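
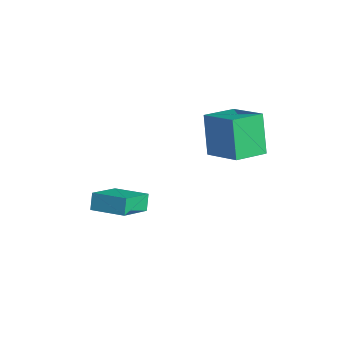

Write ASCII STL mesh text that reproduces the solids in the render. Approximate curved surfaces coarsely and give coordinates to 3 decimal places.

solid 
facet normal -0.415 0.408 0.813
outer loop
vertex 0.141 -1.612 -0.995
vertex 1.602 -0.873 -0.621
vertex -0.359 -0.117 -2.0
endloop
endfacet
facet normal -0.869 -0.441 -0.223
outer loop
vertex -0.002 -0.467 -2.699
vertex 0.141 -1.612 -0.995
vertex -0.359 -0.117 -2.0
endloop
endfacet
facet normal -0.415 0.408 0.813
outer loop
vertex -0.359 -0.117 -2.0
vertex 1.602 -0.873 -0.621
vertex 1.102 0.623 -1.626
endloop
endfacet
facet normal -0.268 0.800 -0.537
outer loop
vertex 1.102 0.623 -1.626
vertex -0.002 -0.467 -2.699
vertex -0.359 -0.117 -2.0
endloop
endfacet
facet normal 0.267 -0.800 0.537
outer loop
vertex 0.141 -1.612 -0.995
vertex 1.959 -1.223 -1.32
vertex 1.602 -0.873 -0.621
endloop
endfacet
facet normal -0.870 -0.440 -0.223
outer loop
vertex 0.498 -1.963 -1.694
vertex 0.141 -1.612 -0.995
vertex -0.002 -0.467 -2.699
endloop
endfacet
facet normal 0.267 -0.799 0.538
outer loop
vertex 0.498 -1.963 -1.694
vertex 1.959 -1.223 -1.32
vertex 0.141 -1.612 -0.995
endloop
endfacet
facet normal 0.869 0.441 0.223
outer loop
vertex 1.602 -0.873 -0.621
vertex 1.959 -1.223 -1.32
vertex 1.102 0.623 -1.626
endloop
endfacet
facet normal -0.267 0.800 -0.538
outer loop
vertex 1.459 0.272 -2.325
vertex -0.002 -0.467 -2.699
vertex 1.102 0.623 -1.626
endloop
endfacet
facet normal 0.870 0.441 0.223
outer loop
vertex 1.102 0.623 -1.626
vertex 1.959 -1.223 -1.32
vertex 1.459 0.272 -2.325
endloop
endfacet
facet normal 0.415 -0.408 -0.813
outer loop
vertex 1.459 0.272 -2.325
vertex 0.498 -1.963 -1.694
vertex -0.002 -0.467 -2.699
endloop
endfacet
facet normal 0.415 -0.408 -0.813
outer loop
vertex 1.959 -1.223 -1.32
vertex 0.498 -1.963 -1.694
vertex 1.459 0.272 -2.325
endloop
endfacet
facet normal -0.462 0.240 0.854
outer loop
vertex 3.82 2.959 4.336
vertex 3.858 4.513 3.919
vertex 2.118 2.768 3.469
endloop
endfacet
facet normal -0.024 -0.966 0.259
outer loop
vertex 3.042 2.287 1.761
vertex 3.82 2.959 4.336
vertex 2.118 2.768 3.469
endloop
endfacet
facet normal -0.462 0.241 0.853
outer loop
vertex 2.118 2.768 3.469
vertex 3.858 4.513 3.919
vertex 2.156 4.322 3.051
endloop
endfacet
facet normal -0.887 -0.100 -0.452
outer loop
vertex 2.156 4.322 3.051
vertex 3.042 2.287 1.761
vertex 2.118 2.768 3.469
endloop
endfacet
facet normal 0.887 0.100 0.452
outer loop
vertex 3.82 2.959 4.336
vertex 4.782 4.032 2.211
vertex 3.858 4.513 3.919
endloop
endfacet
facet normal -0.024 -0.966 0.259
outer loop
vertex 4.744 2.478 2.629
vertex 3.82 2.959 4.336
vertex 3.042 2.287 1.761
endloop
endfacet
facet normal 0.887 0.100 0.452
outer loop
vertex 4.744 2.478 2.629
vertex 4.782 4.032 2.211
vertex 3.82 2.959 4.336
endloop
endfacet
facet normal 0.024 0.966 -0.259
outer loop
vertex 3.858 4.513 3.919
vertex 4.782 4.032 2.211
vertex 2.156 4.322 3.051
endloop
endfacet
facet normal -0.887 -0.100 -0.452
outer loop
vertex 3.08 3.841 1.344
vertex 3.042 2.287 1.761
vertex 2.156 4.322 3.051
endloop
endfacet
facet normal 0.024 0.966 -0.259
outer loop
vertex 2.156 4.322 3.051
vertex 4.782 4.032 2.211
vertex 3.08 3.841 1.344
endloop
endfacet
facet normal 0.462 -0.240 -0.854
outer loop
vertex 3.08 3.841 1.344
vertex 4.744 2.478 2.629
vertex 3.042 2.287 1.761
endloop
endfacet
facet normal 0.462 -0.241 -0.854
outer loop
vertex 4.782 4.032 2.211
vertex 4.744 2.478 2.629
vertex 3.08 3.841 1.344
endloop
endfacet

endsolid


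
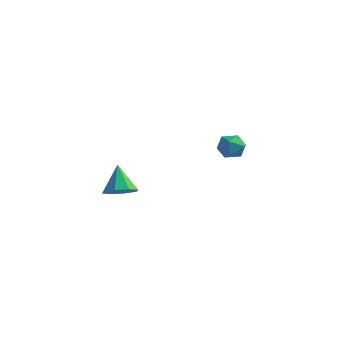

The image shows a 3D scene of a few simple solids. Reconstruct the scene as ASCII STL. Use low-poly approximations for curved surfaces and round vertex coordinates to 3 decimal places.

solid 
facet normal -0.667 0.669 -0.327
outer loop
vertex 2.921 3.836 0.689
vertex 2.288 3.39 1.067
vertex 2.697 4.011 1.503
endloop
endfacet
facet normal -0.033 0.975 -0.219
outer loop
vertex 2.921 3.836 0.689
vertex 2.697 4.011 1.503
vertex 3.529 3.989 1.281
endloop
endfacet
facet normal 0.448 0.640 -0.625
outer loop
vertex 2.921 3.836 0.689
vertex 3.529 3.989 1.281
vertex 3.635 3.354 0.707
endloop
endfacet
facet normal 0.109 0.124 -0.986
outer loop
vertex 2.921 3.836 0.689
vertex 3.635 3.354 0.707
vertex 2.868 2.983 0.576
endloop
endfacet
facet normal -0.579 0.142 -0.802
outer loop
vertex 2.921 3.836 0.689
vertex 2.868 2.983 0.576
vertex 2.288 3.39 1.067
endloop
endfacet
facet normal 0.147 0.873 0.465
outer loop
vertex 3.529 3.989 1.281
vertex 2.697 4.011 1.503
vertex 3.272 3.637 2.024
endloop
endfacet
facet normal -0.880 0.378 0.288
outer loop
vertex 2.697 4.011 1.503
vertex 2.288 3.39 1.067
vertex 2.505 3.266 1.893
endloop
endfacet
facet normal -0.739 -0.474 -0.480
outer loop
vertex 2.288 3.39 1.067
vertex 2.868 2.983 0.576
vertex 2.611 2.631 1.319
endloop
endfacet
facet normal 0.377 -0.504 -0.777
outer loop
vertex 2.868 2.983 0.576
vertex 3.635 3.354 0.707
vertex 3.443 2.609 1.097
endloop
endfacet
facet normal 0.924 0.329 -0.193
outer loop
vertex 3.635 3.354 0.707
vertex 3.529 3.989 1.281
vertex 3.852 3.23 1.533
endloop
endfacet
facet normal -0.109 -0.124 0.986
outer loop
vertex 3.219 2.784 1.911
vertex 3.272 3.637 2.024
vertex 2.505 3.266 1.893
endloop
endfacet
facet normal -0.448 -0.640 0.625
outer loop
vertex 3.219 2.784 1.911
vertex 2.505 3.266 1.893
vertex 2.611 2.631 1.319
endloop
endfacet
facet normal 0.033 -0.975 0.219
outer loop
vertex 3.219 2.784 1.911
vertex 2.611 2.631 1.319
vertex 3.443 2.609 1.097
endloop
endfacet
facet normal 0.667 -0.669 0.327
outer loop
vertex 3.219 2.784 1.911
vertex 3.443 2.609 1.097
vertex 3.852 3.23 1.533
endloop
endfacet
facet normal 0.579 -0.142 0.802
outer loop
vertex 3.219 2.784 1.911
vertex 3.852 3.23 1.533
vertex 3.272 3.637 2.024
endloop
endfacet
facet normal -0.377 0.504 0.777
outer loop
vertex 2.505 3.266 1.893
vertex 3.272 3.637 2.024
vertex 2.697 4.011 1.503
endloop
endfacet
facet normal -0.924 -0.329 0.193
outer loop
vertex 2.611 2.631 1.319
vertex 2.505 3.266 1.893
vertex 2.288 3.39 1.067
endloop
endfacet
facet normal -0.147 -0.873 -0.465
outer loop
vertex 3.443 2.609 1.097
vertex 2.611 2.631 1.319
vertex 2.868 2.983 0.576
endloop
endfacet
facet normal 0.880 -0.378 -0.288
outer loop
vertex 3.852 3.23 1.533
vertex 3.443 2.609 1.097
vertex 3.635 3.354 0.707
endloop
endfacet
facet normal 0.739 0.474 0.480
outer loop
vertex 3.272 3.637 2.024
vertex 3.852 3.23 1.533
vertex 3.529 3.989 1.281
endloop
endfacet
facet normal 0.368 -0.410 -0.834
outer loop
vertex 1.745 -3.316 0.431
vertex 0.906 -3.664 0.232
vertex 1.352 -2.871 0.039
endloop
endfacet
facet normal 0.506 0.777 0.375
outer loop
vertex 1.745 -3.316 0.431
vertex 1.352 -2.871 0.039
vertex 0.274 -2.956 1.668
endloop
endfacet
facet normal 0.368 -0.410 -0.835
outer loop
vertex 1.352 -2.871 0.039
vertex 0.906 -3.664 0.232
vertex 0.698 -2.89 -0.24
endloop
endfacet
facet normal -0.040 0.999 0.026
outer loop
vertex 1.352 -2.871 0.039
vertex 0.698 -2.89 -0.24
vertex 0.274 -2.956 1.668
endloop
endfacet
facet normal 0.367 -0.411 -0.835
outer loop
vertex 0.698 -2.89 -0.24
vertex 0.906 -3.664 0.232
vertex 0.165 -3.362 -0.242
endloop
endfacet
facet normal -0.658 0.743 -0.120
outer loop
vertex 0.698 -2.89 -0.24
vertex 0.165 -3.362 -0.242
vertex 0.274 -2.956 1.668
endloop
endfacet
facet normal 0.367 -0.411 -0.835
outer loop
vertex 0.165 -3.362 -0.242
vertex 0.906 -3.664 0.232
vertex 0.066 -4.011 0.034
endloop
endfacet
facet normal -0.987 0.160 0.022
outer loop
vertex 0.165 -3.362 -0.242
vertex 0.066 -4.011 0.034
vertex 0.274 -2.956 1.668
endloop
endfacet
facet normal 0.367 -0.411 -0.835
outer loop
vertex 0.066 -4.011 0.034
vertex 0.906 -3.664 0.232
vertex 0.459 -4.456 0.426
endloop
endfacet
facet normal -0.834 -0.410 0.371
outer loop
vertex 0.066 -4.011 0.034
vertex 0.459 -4.456 0.426
vertex 0.274 -2.956 1.668
endloop
endfacet
facet normal 0.367 -0.412 -0.834
outer loop
vertex 0.459 -4.456 0.426
vertex 0.906 -3.664 0.232
vertex 1.114 -4.437 0.705
endloop
endfacet
facet normal -0.288 -0.632 0.720
outer loop
vertex 0.459 -4.456 0.426
vertex 1.114 -4.437 0.705
vertex 0.274 -2.956 1.668
endloop
endfacet
facet normal 0.368 -0.411 -0.834
outer loop
vertex 1.114 -4.437 0.705
vertex 0.906 -3.664 0.232
vertex 1.647 -3.965 0.707
endloop
endfacet
facet normal 0.330 -0.376 0.866
outer loop
vertex 1.114 -4.437 0.705
vertex 1.647 -3.965 0.707
vertex 0.274 -2.956 1.668
endloop
endfacet
facet normal 0.368 -0.410 -0.834
outer loop
vertex 1.647 -3.965 0.707
vertex 0.906 -3.664 0.232
vertex 1.745 -3.316 0.431
endloop
endfacet
facet normal 0.659 0.208 0.723
outer loop
vertex 1.647 -3.965 0.707
vertex 1.745 -3.316 0.431
vertex 0.274 -2.956 1.668
endloop
endfacet

endsolid


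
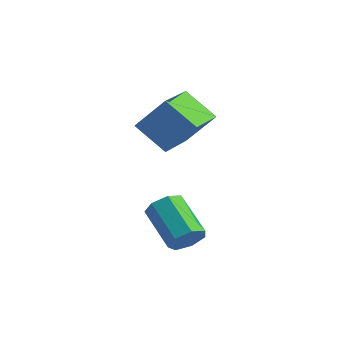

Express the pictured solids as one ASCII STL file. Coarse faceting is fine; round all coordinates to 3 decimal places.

solid 
facet normal -0.574 -0.282 -0.769
outer loop
vertex -1.514 -0.913 3.322
vertex -2.006 1.124 2.942
vertex -0.123 -0.78 2.236
endloop
endfacet
facet normal 0.231 -0.956 0.179
outer loop
vertex 0.966 -0.244 3.698
vertex -1.514 -0.913 3.322
vertex -0.123 -0.78 2.236
endloop
endfacet
facet normal -0.573 -0.282 -0.769
outer loop
vertex -0.123 -0.78 2.236
vertex -2.006 1.124 2.942
vertex -0.615 1.258 1.856
endloop
endfacet
facet normal 0.786 0.075 -0.613
outer loop
vertex -0.615 1.258 1.856
vertex 0.966 -0.244 3.698
vertex -0.123 -0.78 2.236
endloop
endfacet
facet normal -0.786 -0.075 0.613
outer loop
vertex -1.514 -0.913 3.322
vertex -0.917 1.66 4.404
vertex -2.006 1.124 2.942
endloop
endfacet
facet normal 0.231 -0.957 0.178
outer loop
vertex -0.425 -0.378 4.784
vertex -1.514 -0.913 3.322
vertex 0.966 -0.244 3.698
endloop
endfacet
facet normal -0.786 -0.075 0.613
outer loop
vertex -0.425 -0.378 4.784
vertex -0.917 1.66 4.404
vertex -1.514 -0.913 3.322
endloop
endfacet
facet normal -0.231 0.956 -0.178
outer loop
vertex -2.006 1.124 2.942
vertex -0.917 1.66 4.404
vertex -0.615 1.258 1.856
endloop
endfacet
facet normal 0.786 0.075 -0.613
outer loop
vertex 0.474 1.793 3.318
vertex 0.966 -0.244 3.698
vertex -0.615 1.258 1.856
endloop
endfacet
facet normal -0.231 0.957 -0.178
outer loop
vertex -0.615 1.258 1.856
vertex -0.917 1.66 4.404
vertex 0.474 1.793 3.318
endloop
endfacet
facet normal 0.573 0.282 0.769
outer loop
vertex 0.474 1.793 3.318
vertex -0.425 -0.378 4.784
vertex 0.966 -0.244 3.698
endloop
endfacet
facet normal 0.574 0.282 0.769
outer loop
vertex -0.917 1.66 4.404
vertex -0.425 -0.378 4.784
vertex 0.474 1.793 3.318
endloop
endfacet
facet normal 0.789 -0.347 -0.506
outer loop
vertex 2.728 -2.145 -0.551
vertex 2.227 -2.58 -1.034
vertex 2.498 -1.813 -1.137
endloop
endfacet
facet normal 0.522 0.813 0.256
outer loop
vertex 2.728 -2.145 -0.551
vertex 2.498 -1.813 -1.137
vertex 1.094 -1.425 0.496
endloop
endfacet
facet normal 0.522 0.813 0.256
outer loop
vertex 1.094 -1.425 0.496
vertex 2.498 -1.813 -1.137
vertex 0.864 -1.093 -0.09
endloop
endfacet
facet normal -0.789 0.347 0.507
outer loop
vertex 1.094 -1.425 0.496
vertex 0.864 -1.093 -0.09
vertex 0.593 -1.86 0.014
endloop
endfacet
facet normal 0.790 -0.347 -0.505
outer loop
vertex 2.498 -1.813 -1.137
vertex 2.227 -2.58 -1.034
vertex 2.065 -2.059 -1.645
endloop
endfacet
facet normal 0.073 0.872 -0.485
outer loop
vertex 2.498 -1.813 -1.137
vertex 2.065 -2.059 -1.645
vertex 0.864 -1.093 -0.09
endloop
endfacet
facet normal 0.073 0.872 -0.485
outer loop
vertex 0.864 -1.093 -0.09
vertex 2.065 -2.059 -1.645
vertex 0.431 -1.339 -0.598
endloop
endfacet
facet normal -0.790 0.348 0.505
outer loop
vertex 0.864 -1.093 -0.09
vertex 0.431 -1.339 -0.598
vertex 0.593 -1.86 0.014
endloop
endfacet
facet normal 0.789 -0.348 -0.506
outer loop
vertex 2.065 -2.059 -1.645
vertex 2.227 -2.58 -1.034
vertex 1.753 -2.697 -1.693
endloop
endfacet
facet normal -0.430 0.275 -0.860
outer loop
vertex 2.065 -2.059 -1.645
vertex 1.753 -2.697 -1.693
vertex 0.431 -1.339 -0.598
endloop
endfacet
facet normal -0.430 0.275 -0.860
outer loop
vertex 0.431 -1.339 -0.598
vertex 1.753 -2.697 -1.693
vertex 0.119 -1.977 -0.646
endloop
endfacet
facet normal -0.790 0.348 0.505
outer loop
vertex 0.431 -1.339 -0.598
vertex 0.119 -1.977 -0.646
vertex 0.593 -1.86 0.014
endloop
endfacet
facet normal 0.789 -0.347 -0.506
outer loop
vertex 1.753 -2.697 -1.693
vertex 2.227 -2.58 -1.034
vertex 1.799 -3.247 -1.244
endloop
endfacet
facet normal -0.611 -0.531 -0.588
outer loop
vertex 1.753 -2.697 -1.693
vertex 1.799 -3.247 -1.244
vertex 0.119 -1.977 -0.646
endloop
endfacet
facet normal -0.610 -0.530 -0.588
outer loop
vertex 0.119 -1.977 -0.646
vertex 1.799 -3.247 -1.244
vertex 0.164 -2.527 -0.197
endloop
endfacet
facet normal -0.790 0.348 0.505
outer loop
vertex 0.119 -1.977 -0.646
vertex 0.164 -2.527 -0.197
vertex 0.593 -1.86 0.014
endloop
endfacet
facet normal 0.790 -0.348 -0.505
outer loop
vertex 1.799 -3.247 -1.244
vertex 2.227 -2.58 -1.034
vertex 2.166 -3.295 -0.637
endloop
endfacet
facet normal -0.331 -0.935 0.126
outer loop
vertex 1.799 -3.247 -1.244
vertex 2.166 -3.295 -0.637
vertex 0.164 -2.527 -0.197
endloop
endfacet
facet normal -0.331 -0.935 0.126
outer loop
vertex 0.164 -2.527 -0.197
vertex 2.166 -3.295 -0.637
vertex 0.532 -2.575 0.411
endloop
endfacet
facet normal -0.790 0.348 0.505
outer loop
vertex 0.164 -2.527 -0.197
vertex 0.532 -2.575 0.411
vertex 0.593 -1.86 0.014
endloop
endfacet
facet normal 0.789 -0.348 -0.506
outer loop
vertex 2.166 -3.295 -0.637
vertex 2.227 -2.58 -1.034
vertex 2.58 -2.805 -0.328
endloop
endfacet
facet normal 0.197 -0.637 0.745
outer loop
vertex 2.166 -3.295 -0.637
vertex 2.58 -2.805 -0.328
vertex 0.532 -2.575 0.411
endloop
endfacet
facet normal 0.198 -0.636 0.746
outer loop
vertex 0.532 -2.575 0.411
vertex 2.58 -2.805 -0.328
vertex 0.946 -2.085 0.719
endloop
endfacet
facet normal -0.789 0.348 0.506
outer loop
vertex 0.532 -2.575 0.411
vertex 0.946 -2.085 0.719
vertex 0.593 -1.86 0.014
endloop
endfacet
facet normal 0.790 -0.348 -0.506
outer loop
vertex 2.58 -2.805 -0.328
vertex 2.227 -2.58 -1.034
vertex 2.728 -2.145 -0.551
endloop
endfacet
facet normal 0.578 0.142 0.804
outer loop
vertex 2.58 -2.805 -0.328
vertex 2.728 -2.145 -0.551
vertex 0.946 -2.085 0.719
endloop
endfacet
facet normal 0.578 0.142 0.804
outer loop
vertex 0.946 -2.085 0.719
vertex 2.728 -2.145 -0.551
vertex 1.094 -1.425 0.496
endloop
endfacet
facet normal -0.789 0.348 0.506
outer loop
vertex 0.946 -2.085 0.719
vertex 1.094 -1.425 0.496
vertex 0.593 -1.86 0.014
endloop
endfacet

endsolid


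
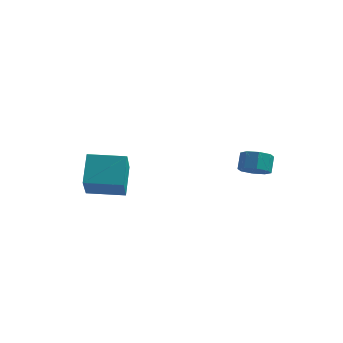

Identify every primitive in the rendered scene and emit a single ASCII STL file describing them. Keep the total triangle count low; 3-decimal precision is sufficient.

solid 
facet normal 0.056 -0.631 -0.773
outer loop
vertex 3.125 0.486 2.037
vertex 2.408 0.734 1.783
vertex 3.164 0.961 1.652
endloop
endfacet
facet normal 0.996 -0.014 0.084
outer loop
vertex 3.125 0.486 2.037
vertex 3.164 0.961 1.652
vertex 3.069 1.118 2.811
endloop
endfacet
facet normal 0.996 -0.014 0.084
outer loop
vertex 3.069 1.118 2.811
vertex 3.164 0.961 1.652
vertex 3.108 1.592 2.426
endloop
endfacet
facet normal -0.055 0.632 0.773
outer loop
vertex 3.069 1.118 2.811
vertex 3.108 1.592 2.426
vertex 2.352 1.366 2.557
endloop
endfacet
facet normal 0.055 -0.631 -0.774
outer loop
vertex 3.164 0.961 1.652
vertex 2.408 0.734 1.783
vertex 2.76 1.303 1.344
endloop
endfacet
facet normal 0.749 0.539 -0.385
outer loop
vertex 3.164 0.961 1.652
vertex 2.76 1.303 1.344
vertex 3.108 1.592 2.426
endloop
endfacet
facet normal 0.749 0.539 -0.385
outer loop
vertex 3.108 1.592 2.426
vertex 2.76 1.303 1.344
vertex 2.704 1.934 2.118
endloop
endfacet
facet normal -0.055 0.632 0.773
outer loop
vertex 3.108 1.592 2.426
vertex 2.704 1.934 2.118
vertex 2.352 1.366 2.557
endloop
endfacet
facet normal 0.055 -0.631 -0.774
outer loop
vertex 2.76 1.303 1.344
vertex 2.408 0.734 1.783
vertex 2.15 1.312 1.293
endloop
endfacet
facet normal 0.064 0.776 -0.628
outer loop
vertex 2.76 1.303 1.344
vertex 2.15 1.312 1.293
vertex 2.704 1.934 2.118
endloop
endfacet
facet normal 0.064 0.776 -0.628
outer loop
vertex 2.704 1.934 2.118
vertex 2.15 1.312 1.293
vertex 2.094 1.943 2.067
endloop
endfacet
facet normal -0.055 0.632 0.773
outer loop
vertex 2.704 1.934 2.118
vertex 2.094 1.943 2.067
vertex 2.352 1.366 2.557
endloop
endfacet
facet normal 0.056 -0.631 -0.774
outer loop
vertex 2.15 1.312 1.293
vertex 2.408 0.734 1.783
vertex 1.691 0.982 1.529
endloop
endfacet
facet normal -0.660 0.558 -0.503
outer loop
vertex 2.15 1.312 1.293
vertex 1.691 0.982 1.529
vertex 2.094 1.943 2.067
endloop
endfacet
facet normal -0.659 0.558 -0.504
outer loop
vertex 2.094 1.943 2.067
vertex 1.691 0.982 1.529
vertex 1.635 1.614 2.303
endloop
endfacet
facet normal -0.055 0.632 0.773
outer loop
vertex 2.094 1.943 2.067
vertex 1.635 1.614 2.303
vertex 2.352 1.366 2.557
endloop
endfacet
facet normal 0.055 -0.632 -0.773
outer loop
vertex 1.691 0.982 1.529
vertex 2.408 0.734 1.783
vertex 1.652 0.508 1.914
endloop
endfacet
facet normal -0.996 0.014 -0.084
outer loop
vertex 1.691 0.982 1.529
vertex 1.652 0.508 1.914
vertex 1.635 1.614 2.303
endloop
endfacet
facet normal -0.996 0.014 -0.084
outer loop
vertex 1.635 1.614 2.303
vertex 1.652 0.508 1.914
vertex 1.596 1.139 2.688
endloop
endfacet
facet normal -0.056 0.631 0.773
outer loop
vertex 1.635 1.614 2.303
vertex 1.596 1.139 2.688
vertex 2.352 1.366 2.557
endloop
endfacet
facet normal 0.055 -0.632 -0.773
outer loop
vertex 1.652 0.508 1.914
vertex 2.408 0.734 1.783
vertex 2.056 0.166 2.222
endloop
endfacet
facet normal -0.749 -0.539 0.385
outer loop
vertex 1.652 0.508 1.914
vertex 2.056 0.166 2.222
vertex 1.596 1.139 2.688
endloop
endfacet
facet normal -0.749 -0.539 0.385
outer loop
vertex 1.596 1.139 2.688
vertex 2.056 0.166 2.222
vertex 2.0 0.797 2.996
endloop
endfacet
facet normal -0.055 0.631 0.774
outer loop
vertex 1.596 1.139 2.688
vertex 2.0 0.797 2.996
vertex 2.352 1.366 2.557
endloop
endfacet
facet normal 0.055 -0.632 -0.773
outer loop
vertex 2.056 0.166 2.222
vertex 2.408 0.734 1.783
vertex 2.666 0.157 2.273
endloop
endfacet
facet normal -0.064 -0.776 0.628
outer loop
vertex 2.056 0.166 2.222
vertex 2.666 0.157 2.273
vertex 2.0 0.797 2.996
endloop
endfacet
facet normal -0.064 -0.776 0.628
outer loop
vertex 2.0 0.797 2.996
vertex 2.666 0.157 2.273
vertex 2.61 0.788 3.047
endloop
endfacet
facet normal -0.055 0.631 0.774
outer loop
vertex 2.0 0.797 2.996
vertex 2.61 0.788 3.047
vertex 2.352 1.366 2.557
endloop
endfacet
facet normal 0.055 -0.632 -0.773
outer loop
vertex 2.666 0.157 2.273
vertex 2.408 0.734 1.783
vertex 3.125 0.486 2.037
endloop
endfacet
facet normal 0.659 -0.559 0.503
outer loop
vertex 2.666 0.157 2.273
vertex 3.125 0.486 2.037
vertex 2.61 0.788 3.047
endloop
endfacet
facet normal 0.660 -0.558 0.503
outer loop
vertex 2.61 0.788 3.047
vertex 3.125 0.486 2.037
vertex 3.069 1.118 2.811
endloop
endfacet
facet normal -0.056 0.631 0.774
outer loop
vertex 2.61 0.788 3.047
vertex 3.069 1.118 2.811
vertex 2.352 1.366 2.557
endloop
endfacet
facet normal -0.971 -0.235 0.037
outer loop
vertex -3.907 -5.126 2.89
vertex -4.151 -3.929 4.101
vertex -4.286 -3.782 1.486
endloop
endfacet
facet normal 0.142 -0.696 -0.704
outer loop
vertex -2.509 -3.351 1.419
vertex -3.907 -5.126 2.89
vertex -4.286 -3.782 1.486
endloop
endfacet
facet normal -0.971 -0.235 0.037
outer loop
vertex -4.286 -3.782 1.486
vertex -4.151 -3.929 4.101
vertex -4.53 -2.585 2.698
endloop
endfacet
facet normal -0.191 0.679 -0.709
outer loop
vertex -4.53 -2.585 2.698
vertex -2.509 -3.351 1.419
vertex -4.286 -3.782 1.486
endloop
endfacet
facet normal 0.191 -0.679 0.709
outer loop
vertex -3.907 -5.126 2.89
vertex -2.374 -3.498 4.034
vertex -4.151 -3.929 4.101
endloop
endfacet
facet normal 0.142 -0.695 -0.704
outer loop
vertex -2.13 -4.695 2.822
vertex -3.907 -5.126 2.89
vertex -2.509 -3.351 1.419
endloop
endfacet
facet normal 0.192 -0.679 0.709
outer loop
vertex -2.13 -4.695 2.822
vertex -2.374 -3.498 4.034
vertex -3.907 -5.126 2.89
endloop
endfacet
facet normal -0.142 0.695 0.704
outer loop
vertex -4.151 -3.929 4.101
vertex -2.374 -3.498 4.034
vertex -4.53 -2.585 2.698
endloop
endfacet
facet normal -0.192 0.678 -0.709
outer loop
vertex -2.753 -2.154 2.63
vertex -2.509 -3.351 1.419
vertex -4.53 -2.585 2.698
endloop
endfacet
facet normal -0.142 0.696 0.704
outer loop
vertex -4.53 -2.585 2.698
vertex -2.374 -3.498 4.034
vertex -2.753 -2.154 2.63
endloop
endfacet
facet normal 0.971 0.235 -0.037
outer loop
vertex -2.753 -2.154 2.63
vertex -2.13 -4.695 2.822
vertex -2.509 -3.351 1.419
endloop
endfacet
facet normal 0.971 0.235 -0.037
outer loop
vertex -2.374 -3.498 4.034
vertex -2.13 -4.695 2.822
vertex -2.753 -2.154 2.63
endloop
endfacet

endsolid


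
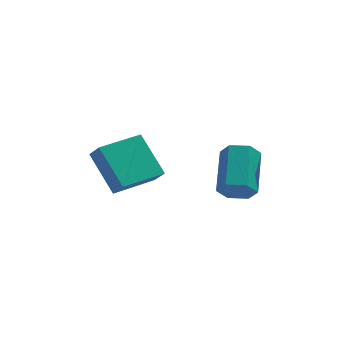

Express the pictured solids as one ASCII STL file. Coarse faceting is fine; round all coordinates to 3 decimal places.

solid 
facet normal -0.194 -0.867 -0.459
outer loop
vertex 0.207 -0.784 3.087
vertex -0.092 -0.386 2.461
vertex 0.686 -0.571 2.482
endloop
endfacet
facet normal 0.777 -0.421 0.467
outer loop
vertex 0.207 -0.784 3.087
vertex 0.686 -0.571 2.482
vertex 0.611 1.028 4.046
endloop
endfacet
facet normal 0.777 -0.421 0.467
outer loop
vertex 0.611 1.028 4.046
vertex 0.686 -0.571 2.482
vertex 1.09 1.241 3.441
endloop
endfacet
facet normal 0.193 0.867 0.458
outer loop
vertex 0.611 1.028 4.046
vertex 1.09 1.241 3.441
vertex 0.312 1.426 3.419
endloop
endfacet
facet normal -0.194 -0.867 -0.459
outer loop
vertex 0.686 -0.571 2.482
vertex -0.092 -0.386 2.461
vertex 0.387 -0.173 1.856
endloop
endfacet
facet normal 0.907 0.020 -0.420
outer loop
vertex 0.686 -0.571 2.482
vertex 0.387 -0.173 1.856
vertex 1.09 1.241 3.441
endloop
endfacet
facet normal 0.907 0.020 -0.420
outer loop
vertex 1.09 1.241 3.441
vertex 0.387 -0.173 1.856
vertex 0.791 1.639 2.815
endloop
endfacet
facet normal 0.193 0.867 0.459
outer loop
vertex 1.09 1.241 3.441
vertex 0.791 1.639 2.815
vertex 0.312 1.426 3.419
endloop
endfacet
facet normal -0.193 -0.867 -0.458
outer loop
vertex 0.387 -0.173 1.856
vertex -0.092 -0.386 2.461
vertex -0.391 0.012 1.834
endloop
endfacet
facet normal 0.130 0.441 -0.888
outer loop
vertex 0.387 -0.173 1.856
vertex -0.391 0.012 1.834
vertex 0.791 1.639 2.815
endloop
endfacet
facet normal 0.130 0.441 -0.888
outer loop
vertex 0.791 1.639 2.815
vertex -0.391 0.012 1.834
vertex 0.013 1.824 2.793
endloop
endfacet
facet normal 0.193 0.867 0.459
outer loop
vertex 0.791 1.639 2.815
vertex 0.013 1.824 2.793
vertex 0.312 1.426 3.419
endloop
endfacet
facet normal -0.193 -0.867 -0.458
outer loop
vertex -0.391 0.012 1.834
vertex -0.092 -0.386 2.461
vertex -0.87 -0.201 2.439
endloop
endfacet
facet normal -0.777 0.421 -0.467
outer loop
vertex -0.391 0.012 1.834
vertex -0.87 -0.201 2.439
vertex 0.013 1.824 2.793
endloop
endfacet
facet normal -0.777 0.421 -0.467
outer loop
vertex 0.013 1.824 2.793
vertex -0.87 -0.201 2.439
vertex -0.466 1.611 3.398
endloop
endfacet
facet normal 0.194 0.867 0.459
outer loop
vertex 0.013 1.824 2.793
vertex -0.466 1.611 3.398
vertex 0.312 1.426 3.419
endloop
endfacet
facet normal -0.193 -0.867 -0.459
outer loop
vertex -0.87 -0.201 2.439
vertex -0.092 -0.386 2.461
vertex -0.571 -0.599 3.065
endloop
endfacet
facet normal -0.907 -0.020 0.420
outer loop
vertex -0.87 -0.201 2.439
vertex -0.571 -0.599 3.065
vertex -0.466 1.611 3.398
endloop
endfacet
facet normal -0.907 -0.020 0.420
outer loop
vertex -0.466 1.611 3.398
vertex -0.571 -0.599 3.065
vertex -0.167 1.213 4.024
endloop
endfacet
facet normal 0.194 0.867 0.459
outer loop
vertex -0.466 1.611 3.398
vertex -0.167 1.213 4.024
vertex 0.312 1.426 3.419
endloop
endfacet
facet normal -0.193 -0.867 -0.459
outer loop
vertex -0.571 -0.599 3.065
vertex -0.092 -0.386 2.461
vertex 0.207 -0.784 3.087
endloop
endfacet
facet normal -0.130 -0.441 0.888
outer loop
vertex -0.571 -0.599 3.065
vertex 0.207 -0.784 3.087
vertex -0.167 1.213 4.024
endloop
endfacet
facet normal -0.130 -0.441 0.888
outer loop
vertex -0.167 1.213 4.024
vertex 0.207 -0.784 3.087
vertex 0.611 1.028 4.046
endloop
endfacet
facet normal 0.193 0.867 0.458
outer loop
vertex -0.167 1.213 4.024
vertex 0.611 1.028 4.046
vertex 0.312 1.426 3.419
endloop
endfacet
facet normal -0.854 -0.518 0.049
outer loop
vertex -4.309 1.163 1.976
vertex -5.097 2.593 3.36
vertex -4.654 1.665 1.261
endloop
endfacet
facet normal 0.368 -0.668 -0.647
outer loop
vertex -2.903 2.727 1.16
vertex -4.309 1.163 1.976
vertex -4.654 1.665 1.261
endloop
endfacet
facet normal -0.854 -0.518 0.049
outer loop
vertex -4.654 1.665 1.261
vertex -5.097 2.593 3.36
vertex -5.442 3.095 2.644
endloop
endfacet
facet normal -0.368 0.534 -0.761
outer loop
vertex -5.442 3.095 2.644
vertex -2.903 2.727 1.16
vertex -4.654 1.665 1.261
endloop
endfacet
facet normal 0.368 -0.534 0.761
outer loop
vertex -4.309 1.163 1.976
vertex -3.346 3.655 3.259
vertex -5.097 2.593 3.36
endloop
endfacet
facet normal 0.368 -0.668 -0.646
outer loop
vertex -2.558 2.225 1.876
vertex -4.309 1.163 1.976
vertex -2.903 2.727 1.16
endloop
endfacet
facet normal 0.367 -0.534 0.761
outer loop
vertex -2.558 2.225 1.876
vertex -3.346 3.655 3.259
vertex -4.309 1.163 1.976
endloop
endfacet
facet normal -0.368 0.669 0.646
outer loop
vertex -5.097 2.593 3.36
vertex -3.346 3.655 3.259
vertex -5.442 3.095 2.644
endloop
endfacet
facet normal -0.368 0.534 -0.761
outer loop
vertex -3.691 4.157 2.544
vertex -2.903 2.727 1.16
vertex -5.442 3.095 2.644
endloop
endfacet
facet normal -0.368 0.668 0.647
outer loop
vertex -5.442 3.095 2.644
vertex -3.346 3.655 3.259
vertex -3.691 4.157 2.544
endloop
endfacet
facet normal 0.854 0.518 -0.049
outer loop
vertex -3.691 4.157 2.544
vertex -2.558 2.225 1.876
vertex -2.903 2.727 1.16
endloop
endfacet
facet normal 0.854 0.518 -0.049
outer loop
vertex -3.346 3.655 3.259
vertex -2.558 2.225 1.876
vertex -3.691 4.157 2.544
endloop
endfacet

endsolid


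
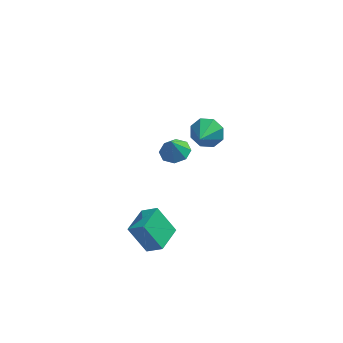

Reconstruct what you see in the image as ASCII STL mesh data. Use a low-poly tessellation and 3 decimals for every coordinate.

solid 
facet normal -0.545 0.255 0.798
outer loop
vertex 0.07 -3.723 -2.804
vertex 0.737 -2.171 -2.845
vertex -0.803 -3.367 -3.514
endloop
endfacet
facet normal -0.395 -0.918 0.025
outer loop
vertex 0.223 -3.849 -5.015
vertex 0.07 -3.723 -2.804
vertex -0.803 -3.367 -3.514
endloop
endfacet
facet normal -0.546 0.256 0.798
outer loop
vertex -0.803 -3.367 -3.514
vertex 0.737 -2.171 -2.845
vertex -0.135 -1.815 -3.556
endloop
endfacet
facet normal -0.739 0.302 -0.602
outer loop
vertex -0.135 -1.815 -3.556
vertex 0.223 -3.849 -5.015
vertex -0.803 -3.367 -3.514
endloop
endfacet
facet normal 0.739 -0.302 0.602
outer loop
vertex 0.07 -3.723 -2.804
vertex 1.763 -2.653 -4.346
vertex 0.737 -2.171 -2.845
endloop
endfacet
facet normal -0.395 -0.918 0.025
outer loop
vertex 1.095 -4.205 -4.304
vertex 0.07 -3.723 -2.804
vertex 0.223 -3.849 -5.015
endloop
endfacet
facet normal 0.739 -0.302 0.602
outer loop
vertex 1.095 -4.205 -4.304
vertex 1.763 -2.653 -4.346
vertex 0.07 -3.723 -2.804
endloop
endfacet
facet normal 0.395 0.918 -0.025
outer loop
vertex 0.737 -2.171 -2.845
vertex 1.763 -2.653 -4.346
vertex -0.135 -1.815 -3.556
endloop
endfacet
facet normal -0.739 0.302 -0.602
outer loop
vertex 0.89 -2.297 -5.056
vertex 0.223 -3.849 -5.015
vertex -0.135 -1.815 -3.556
endloop
endfacet
facet normal 0.395 0.918 -0.025
outer loop
vertex -0.135 -1.815 -3.556
vertex 1.763 -2.653 -4.346
vertex 0.89 -2.297 -5.056
endloop
endfacet
facet normal 0.546 -0.256 -0.798
outer loop
vertex 0.89 -2.297 -5.056
vertex 1.095 -4.205 -4.304
vertex 0.223 -3.849 -5.015
endloop
endfacet
facet normal 0.545 -0.256 -0.798
outer loop
vertex 1.763 -2.653 -4.346
vertex 1.095 -4.205 -4.304
vertex 0.89 -2.297 -5.056
endloop
endfacet
facet normal 0.225 0.834 -0.503
outer loop
vertex 3.664 -0.829 3.935
vertex 3.325 -1.219 3.137
vertex 2.955 -0.696 3.839
endloop
endfacet
facet normal -0.126 0.044 0.991
outer loop
vertex 3.664 -0.829 3.935
vertex 2.955 -0.696 3.839
vertex 2.975 -2.521 3.923
endloop
endfacet
facet normal 0.224 0.834 -0.504
outer loop
vertex 2.955 -0.696 3.839
vertex 3.325 -1.219 3.137
vertex 2.463 -0.87 3.332
endloop
endfacet
facet normal -0.722 0.024 0.692
outer loop
vertex 2.955 -0.696 3.839
vertex 2.463 -0.87 3.332
vertex 2.975 -2.521 3.923
endloop
endfacet
facet normal 0.224 0.835 -0.503
outer loop
vertex 2.463 -0.87 3.332
vertex 3.325 -1.219 3.137
vertex 2.476 -1.248 2.711
endloop
endfacet
facet normal -0.959 -0.250 0.132
outer loop
vertex 2.463 -0.87 3.332
vertex 2.476 -1.248 2.711
vertex 2.975 -2.521 3.923
endloop
endfacet
facet normal 0.224 0.835 -0.503
outer loop
vertex 2.476 -1.248 2.711
vertex 3.325 -1.219 3.137
vertex 2.987 -1.609 2.34
endloop
endfacet
facet normal -0.699 -0.618 -0.361
outer loop
vertex 2.476 -1.248 2.711
vertex 2.987 -1.609 2.34
vertex 2.975 -2.521 3.923
endloop
endfacet
facet normal 0.225 0.834 -0.504
outer loop
vertex 2.987 -1.609 2.34
vertex 3.325 -1.219 3.137
vertex 3.695 -1.742 2.436
endloop
endfacet
facet normal -0.095 -0.862 -0.498
outer loop
vertex 2.987 -1.609 2.34
vertex 3.695 -1.742 2.436
vertex 2.975 -2.521 3.923
endloop
endfacet
facet normal 0.225 0.834 -0.504
outer loop
vertex 3.695 -1.742 2.436
vertex 3.325 -1.219 3.137
vertex 4.187 -1.569 2.942
endloop
endfacet
facet normal 0.501 -0.842 -0.199
outer loop
vertex 3.695 -1.742 2.436
vertex 4.187 -1.569 2.942
vertex 2.975 -2.521 3.923
endloop
endfacet
facet normal 0.225 0.834 -0.504
outer loop
vertex 4.187 -1.569 2.942
vertex 3.325 -1.219 3.137
vertex 4.174 -1.19 3.563
endloop
endfacet
facet normal 0.739 -0.568 0.362
outer loop
vertex 4.187 -1.569 2.942
vertex 4.174 -1.19 3.563
vertex 2.975 -2.521 3.923
endloop
endfacet
facet normal 0.224 0.835 -0.503
outer loop
vertex 4.174 -1.19 3.563
vertex 3.325 -1.219 3.137
vertex 3.664 -0.829 3.935
endloop
endfacet
facet normal 0.480 -0.202 0.854
outer loop
vertex 4.174 -1.19 3.563
vertex 3.664 -0.829 3.935
vertex 2.975 -2.521 3.923
endloop
endfacet
facet normal 0.188 0.175 -0.966
outer loop
vertex 2.443 1.762 -1.744
vertex 1.549 1.801 -1.911
vertex 2.187 2.407 -1.677
endloop
endfacet
facet normal 0.628 0.170 0.760
outer loop
vertex 2.443 1.762 -1.744
vertex 2.187 2.407 -1.677
vertex 1.331 1.599 -0.789
endloop
endfacet
facet normal 0.188 0.175 -0.966
outer loop
vertex 2.187 2.407 -1.677
vertex 1.549 1.801 -1.911
vertex 1.558 2.697 -1.747
endloop
endfacet
facet normal 0.201 0.620 0.758
outer loop
vertex 2.187 2.407 -1.677
vertex 1.558 2.697 -1.747
vertex 1.331 1.599 -0.789
endloop
endfacet
facet normal 0.188 0.175 -0.966
outer loop
vertex 1.558 2.697 -1.747
vertex 1.549 1.801 -1.911
vertex 0.923 2.462 -1.913
endloop
endfacet
facet normal -0.408 0.647 0.645
outer loop
vertex 1.558 2.697 -1.747
vertex 0.923 2.462 -1.913
vertex 1.331 1.599 -0.789
endloop
endfacet
facet normal 0.187 0.174 -0.967
outer loop
vertex 0.923 2.462 -1.913
vertex 1.549 1.801 -1.911
vertex 0.655 1.841 -2.077
endloop
endfacet
facet normal -0.842 0.235 0.486
outer loop
vertex 0.923 2.462 -1.913
vertex 0.655 1.841 -2.077
vertex 1.331 1.599 -0.789
endloop
endfacet
facet normal 0.187 0.175 -0.967
outer loop
vertex 0.655 1.841 -2.077
vertex 1.549 1.801 -1.911
vertex 0.911 1.196 -2.144
endloop
endfacet
facet normal -0.848 -0.375 0.374
outer loop
vertex 0.655 1.841 -2.077
vertex 0.911 1.196 -2.144
vertex 1.331 1.599 -0.789
endloop
endfacet
facet normal 0.188 0.174 -0.967
outer loop
vertex 0.911 1.196 -2.144
vertex 1.549 1.801 -1.911
vertex 1.54 0.906 -2.074
endloop
endfacet
facet normal -0.422 -0.825 0.376
outer loop
vertex 0.911 1.196 -2.144
vertex 1.54 0.906 -2.074
vertex 1.331 1.599 -0.789
endloop
endfacet
facet normal 0.187 0.174 -0.967
outer loop
vertex 1.54 0.906 -2.074
vertex 1.549 1.801 -1.911
vertex 2.175 1.141 -1.909
endloop
endfacet
facet normal 0.188 -0.851 0.490
outer loop
vertex 1.54 0.906 -2.074
vertex 2.175 1.141 -1.909
vertex 1.331 1.599 -0.789
endloop
endfacet
facet normal 0.188 0.176 -0.966
outer loop
vertex 2.175 1.141 -1.909
vertex 1.549 1.801 -1.911
vertex 2.443 1.762 -1.744
endloop
endfacet
facet normal 0.621 -0.440 0.648
outer loop
vertex 2.175 1.141 -1.909
vertex 2.443 1.762 -1.744
vertex 1.331 1.599 -0.789
endloop
endfacet

endsolid


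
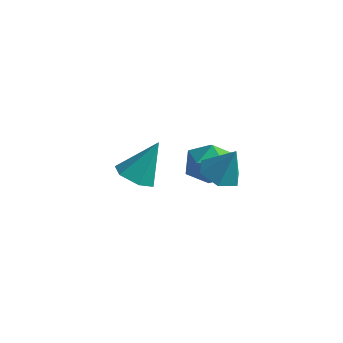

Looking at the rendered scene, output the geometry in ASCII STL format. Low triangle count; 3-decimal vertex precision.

solid 
facet normal -0.283 -0.504 -0.816
outer loop
vertex -3.177 -1.383 -1.87
vertex -3.943 -1.422 -1.58
vertex -3.714 -0.79 -2.05
endloop
endfacet
facet normal 0.756 0.625 -0.197
outer loop
vertex -3.177 -1.383 -1.87
vertex -3.714 -0.79 -2.05
vertex -3.437 -0.518 -0.12
endloop
endfacet
facet normal -0.282 -0.505 -0.816
outer loop
vertex -3.714 -0.79 -2.05
vertex -3.943 -1.422 -1.58
vertex -4.48 -0.83 -1.761
endloop
endfacet
facet normal -0.099 0.987 -0.125
outer loop
vertex -3.714 -0.79 -2.05
vertex -4.48 -0.83 -1.761
vertex -3.437 -0.518 -0.12
endloop
endfacet
facet normal -0.283 -0.506 -0.815
outer loop
vertex -4.48 -0.83 -1.761
vertex -3.943 -1.422 -1.58
vertex -4.709 -1.461 -1.29
endloop
endfacet
facet normal -0.749 0.549 0.371
outer loop
vertex -4.48 -0.83 -1.761
vertex -4.709 -1.461 -1.29
vertex -3.437 -0.518 -0.12
endloop
endfacet
facet normal -0.283 -0.504 -0.816
outer loop
vertex -4.709 -1.461 -1.29
vertex -3.943 -1.422 -1.58
vertex -4.172 -2.054 -1.11
endloop
endfacet
facet normal -0.547 -0.253 0.798
outer loop
vertex -4.709 -1.461 -1.29
vertex -4.172 -2.054 -1.11
vertex -3.437 -0.518 -0.12
endloop
endfacet
facet normal -0.282 -0.505 -0.816
outer loop
vertex -4.172 -2.054 -1.11
vertex -3.943 -1.422 -1.58
vertex -3.406 -2.014 -1.399
endloop
endfacet
facet normal 0.306 -0.615 0.727
outer loop
vertex -4.172 -2.054 -1.11
vertex -3.406 -2.014 -1.399
vertex -3.437 -0.518 -0.12
endloop
endfacet
facet normal -0.283 -0.506 -0.815
outer loop
vertex -3.406 -2.014 -1.399
vertex -3.943 -1.422 -1.58
vertex -3.177 -1.383 -1.87
endloop
endfacet
facet normal 0.957 -0.176 0.229
outer loop
vertex -3.406 -2.014 -1.399
vertex -3.177 -1.383 -1.87
vertex -3.437 -0.518 -0.12
endloop
endfacet
facet normal -0.970 -0.203 -0.133
outer loop
vertex -1.403 -1.621 0.368
vertex -1.226 -2.561 0.51
vertex -1.448 -1.992 1.26
endloop
endfacet
facet normal -0.882 0.450 0.143
outer loop
vertex -1.403 -1.621 0.368
vertex -1.448 -1.992 1.26
vertex -1.032 -1.131 1.115
endloop
endfacet
facet normal -0.474 0.826 -0.306
outer loop
vertex -1.403 -1.621 0.368
vertex -1.032 -1.131 1.115
vertex -0.554 -1.168 0.275
endloop
endfacet
facet normal -0.311 0.406 -0.860
outer loop
vertex -1.403 -1.621 0.368
vertex -0.554 -1.168 0.275
vertex -0.674 -2.052 -0.099
endloop
endfacet
facet normal -0.618 -0.230 -0.752
outer loop
vertex -1.403 -1.621 0.368
vertex -0.674 -2.052 -0.099
vertex -1.226 -2.561 0.51
endloop
endfacet
facet normal -0.528 0.383 0.758
outer loop
vertex -1.032 -1.131 1.115
vertex -1.448 -1.992 1.26
vertex -0.626 -1.768 1.719
endloop
endfacet
facet normal -0.671 -0.673 0.312
outer loop
vertex -1.448 -1.992 1.26
vertex -1.226 -2.561 0.51
vertex -0.746 -2.652 1.345
endloop
endfacet
facet normal -0.099 -0.717 -0.690
outer loop
vertex -1.226 -2.561 0.51
vertex -0.674 -2.052 -0.099
vertex -0.268 -2.689 0.505
endloop
endfacet
facet normal 0.397 0.311 -0.863
outer loop
vertex -0.674 -2.052 -0.099
vertex -0.554 -1.168 0.275
vertex 0.148 -1.828 0.36
endloop
endfacet
facet normal 0.133 0.991 0.032
outer loop
vertex -0.554 -1.168 0.275
vertex -1.032 -1.131 1.115
vertex -0.074 -1.259 1.11
endloop
endfacet
facet normal 0.311 -0.406 0.860
outer loop
vertex 0.103 -2.199 1.252
vertex -0.626 -1.768 1.719
vertex -0.746 -2.652 1.345
endloop
endfacet
facet normal 0.474 -0.826 0.306
outer loop
vertex 0.103 -2.199 1.252
vertex -0.746 -2.652 1.345
vertex -0.268 -2.689 0.505
endloop
endfacet
facet normal 0.882 -0.450 -0.143
outer loop
vertex 0.103 -2.199 1.252
vertex -0.268 -2.689 0.505
vertex 0.148 -1.828 0.36
endloop
endfacet
facet normal 0.970 0.203 0.133
outer loop
vertex 0.103 -2.199 1.252
vertex 0.148 -1.828 0.36
vertex -0.074 -1.259 1.11
endloop
endfacet
facet normal 0.618 0.230 0.752
outer loop
vertex 0.103 -2.199 1.252
vertex -0.074 -1.259 1.11
vertex -0.626 -1.768 1.719
endloop
endfacet
facet normal -0.397 -0.311 0.863
outer loop
vertex -0.746 -2.652 1.345
vertex -0.626 -1.768 1.719
vertex -1.448 -1.992 1.26
endloop
endfacet
facet normal -0.133 -0.991 -0.032
outer loop
vertex -0.268 -2.689 0.505
vertex -0.746 -2.652 1.345
vertex -1.226 -2.561 0.51
endloop
endfacet
facet normal 0.528 -0.383 -0.758
outer loop
vertex 0.148 -1.828 0.36
vertex -0.268 -2.689 0.505
vertex -0.674 -2.052 -0.099
endloop
endfacet
facet normal 0.671 0.673 -0.312
outer loop
vertex -0.074 -1.259 1.11
vertex 0.148 -1.828 0.36
vertex -0.554 -1.168 0.275
endloop
endfacet
facet normal 0.099 0.717 0.690
outer loop
vertex -0.626 -1.768 1.719
vertex -0.074 -1.259 1.11
vertex -1.032 -1.131 1.115
endloop
endfacet
facet normal -0.386 -0.168 -0.907
outer loop
vertex 1.067 -3.191 1.29
vertex 0.34 -3.089 1.58
vertex 0.741 -2.472 1.295
endloop
endfacet
facet normal 0.910 0.412 0.051
outer loop
vertex 1.067 -3.191 1.29
vertex 0.741 -2.472 1.295
vertex 0.84 -2.871 2.76
endloop
endfacet
facet normal -0.385 -0.169 -0.907
outer loop
vertex 0.741 -2.472 1.295
vertex 0.34 -3.089 1.58
vertex 0.013 -2.37 1.585
endloop
endfacet
facet normal 0.228 0.943 0.241
outer loop
vertex 0.741 -2.472 1.295
vertex 0.013 -2.37 1.585
vertex 0.84 -2.871 2.76
endloop
endfacet
facet normal -0.385 -0.169 -0.907
outer loop
vertex 0.013 -2.37 1.585
vertex 0.34 -3.089 1.58
vertex -0.388 -2.988 1.87
endloop
endfacet
facet normal -0.503 0.609 0.613
outer loop
vertex 0.013 -2.37 1.585
vertex -0.388 -2.988 1.87
vertex 0.84 -2.871 2.76
endloop
endfacet
facet normal -0.385 -0.168 -0.908
outer loop
vertex -0.388 -2.988 1.87
vertex 0.34 -3.089 1.58
vertex -0.062 -3.707 1.865
endloop
endfacet
facet normal -0.551 -0.255 0.794
outer loop
vertex -0.388 -2.988 1.87
vertex -0.062 -3.707 1.865
vertex 0.84 -2.871 2.76
endloop
endfacet
facet normal -0.385 -0.168 -0.907
outer loop
vertex -0.062 -3.707 1.865
vertex 0.34 -3.089 1.58
vertex 0.666 -3.809 1.575
endloop
endfacet
facet normal 0.130 -0.787 0.604
outer loop
vertex -0.062 -3.707 1.865
vertex 0.666 -3.809 1.575
vertex 0.84 -2.871 2.76
endloop
endfacet
facet normal -0.386 -0.168 -0.907
outer loop
vertex 0.666 -3.809 1.575
vertex 0.34 -3.089 1.58
vertex 1.067 -3.191 1.29
endloop
endfacet
facet normal 0.861 -0.452 0.231
outer loop
vertex 0.666 -3.809 1.575
vertex 1.067 -3.191 1.29
vertex 0.84 -2.871 2.76
endloop
endfacet

endsolid


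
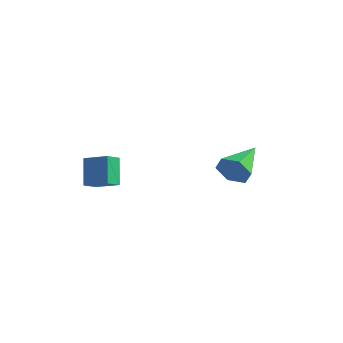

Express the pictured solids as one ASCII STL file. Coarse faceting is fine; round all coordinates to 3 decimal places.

solid 
facet normal 0.284 -0.907 -0.311
outer loop
vertex 1.788 1.375 2.785
vertex 1.43 1.031 3.463
vertex 0.984 1.133 2.758
endloop
endfacet
facet normal -0.154 0.600 -0.785
outer loop
vertex 1.788 1.375 2.785
vertex 0.984 1.133 2.758
vertex 0.87 2.829 4.077
endloop
endfacet
facet normal 0.283 -0.908 -0.310
outer loop
vertex 0.984 1.133 2.758
vertex 1.43 1.031 3.463
vertex 0.626 0.79 3.436
endloop
endfacet
facet normal -0.904 0.223 -0.365
outer loop
vertex 0.984 1.133 2.758
vertex 0.626 0.79 3.436
vertex 0.87 2.829 4.077
endloop
endfacet
facet normal 0.283 -0.908 -0.310
outer loop
vertex 0.626 0.79 3.436
vertex 1.43 1.031 3.463
vertex 1.072 0.688 4.141
endloop
endfacet
facet normal -0.848 -0.064 0.527
outer loop
vertex 0.626 0.79 3.436
vertex 1.072 0.688 4.141
vertex 0.87 2.829 4.077
endloop
endfacet
facet normal 0.284 -0.908 -0.309
outer loop
vertex 1.072 0.688 4.141
vertex 1.43 1.031 3.463
vertex 1.876 0.93 4.168
endloop
endfacet
facet normal -0.041 0.026 0.999
outer loop
vertex 1.072 0.688 4.141
vertex 1.876 0.93 4.168
vertex 0.87 2.829 4.077
endloop
endfacet
facet normal 0.284 -0.908 -0.309
outer loop
vertex 1.876 0.93 4.168
vertex 1.43 1.031 3.463
vertex 2.234 1.273 3.49
endloop
endfacet
facet normal 0.709 0.403 0.578
outer loop
vertex 1.876 0.93 4.168
vertex 2.234 1.273 3.49
vertex 0.87 2.829 4.077
endloop
endfacet
facet normal 0.284 -0.907 -0.311
outer loop
vertex 2.234 1.273 3.49
vertex 1.43 1.031 3.463
vertex 1.788 1.375 2.785
endloop
endfacet
facet normal 0.653 0.690 -0.313
outer loop
vertex 2.234 1.273 3.49
vertex 1.788 1.375 2.785
vertex 0.87 2.829 4.077
endloop
endfacet
facet normal -0.412 0.348 0.842
outer loop
vertex -1.534 -3.181 4.589
vertex -1.653 -2.444 4.226
vertex -2.614 -3.541 4.209
endloop
endfacet
facet normal 0.142 -0.888 0.438
outer loop
vertex -2.027 -4.036 3.014
vertex -1.534 -3.181 4.589
vertex -2.614 -3.541 4.209
endloop
endfacet
facet normal -0.413 0.348 0.842
outer loop
vertex -2.614 -3.541 4.209
vertex -1.653 -2.444 4.226
vertex -2.732 -2.804 3.846
endloop
endfacet
facet normal -0.899 -0.300 -0.317
outer loop
vertex -2.732 -2.804 3.846
vertex -2.027 -4.036 3.014
vertex -2.614 -3.541 4.209
endloop
endfacet
facet normal 0.899 0.301 0.317
outer loop
vertex -1.534 -3.181 4.589
vertex -1.066 -2.939 3.031
vertex -1.653 -2.444 4.226
endloop
endfacet
facet normal 0.142 -0.888 0.438
outer loop
vertex -0.948 -3.676 3.394
vertex -1.534 -3.181 4.589
vertex -2.027 -4.036 3.014
endloop
endfacet
facet normal 0.900 0.300 0.317
outer loop
vertex -0.948 -3.676 3.394
vertex -1.066 -2.939 3.031
vertex -1.534 -3.181 4.589
endloop
endfacet
facet normal -0.142 0.888 -0.438
outer loop
vertex -1.653 -2.444 4.226
vertex -1.066 -2.939 3.031
vertex -2.732 -2.804 3.846
endloop
endfacet
facet normal -0.900 -0.301 -0.316
outer loop
vertex -2.146 -3.299 2.651
vertex -2.027 -4.036 3.014
vertex -2.732 -2.804 3.846
endloop
endfacet
facet normal -0.142 0.888 -0.437
outer loop
vertex -2.732 -2.804 3.846
vertex -1.066 -2.939 3.031
vertex -2.146 -3.299 2.651
endloop
endfacet
facet normal 0.413 -0.348 -0.842
outer loop
vertex -2.146 -3.299 2.651
vertex -0.948 -3.676 3.394
vertex -2.027 -4.036 3.014
endloop
endfacet
facet normal 0.412 -0.349 -0.842
outer loop
vertex -1.066 -2.939 3.031
vertex -0.948 -3.676 3.394
vertex -2.146 -3.299 2.651
endloop
endfacet

endsolid


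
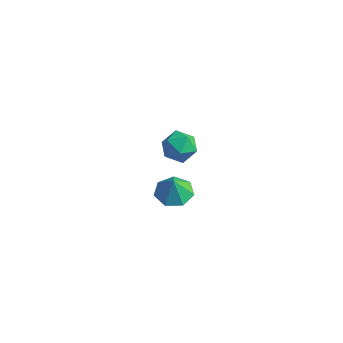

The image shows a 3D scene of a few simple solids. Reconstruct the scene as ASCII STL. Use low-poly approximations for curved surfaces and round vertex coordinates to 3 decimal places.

solid 
facet normal -0.062 0.149 -0.987
outer loop
vertex 2.362 -2.982 1.908
vertex 1.342 -3.337 1.918
vertex 1.705 -2.329 2.048
endloop
endfacet
facet normal 0.597 0.459 0.658
outer loop
vertex 2.362 -2.982 1.908
vertex 1.705 -2.329 2.048
vertex 1.418 -3.523 3.142
endloop
endfacet
facet normal -0.062 0.149 -0.987
outer loop
vertex 1.705 -2.329 2.048
vertex 1.342 -3.337 1.918
vertex 0.775 -2.435 2.09
endloop
endfacet
facet normal -0.045 0.681 0.731
outer loop
vertex 1.705 -2.329 2.048
vertex 0.775 -2.435 2.09
vertex 1.418 -3.523 3.142
endloop
endfacet
facet normal -0.061 0.150 -0.987
outer loop
vertex 0.775 -2.435 2.09
vertex 1.342 -3.337 1.918
vertex 0.272 -3.22 2.002
endloop
endfacet
facet normal -0.624 0.320 0.713
outer loop
vertex 0.775 -2.435 2.09
vertex 0.272 -3.22 2.002
vertex 1.418 -3.523 3.142
endloop
endfacet
facet normal -0.061 0.149 -0.987
outer loop
vertex 0.272 -3.22 2.002
vertex 1.342 -3.337 1.918
vertex 0.574 -4.094 1.851
endloop
endfacet
facet normal -0.705 -0.350 0.616
outer loop
vertex 0.272 -3.22 2.002
vertex 0.574 -4.094 1.851
vertex 1.418 -3.523 3.142
endloop
endfacet
facet normal -0.061 0.150 -0.987
outer loop
vertex 0.574 -4.094 1.851
vertex 1.342 -3.337 1.918
vertex 1.455 -4.398 1.75
endloop
endfacet
facet normal -0.227 -0.827 0.514
outer loop
vertex 0.574 -4.094 1.851
vertex 1.455 -4.398 1.75
vertex 1.418 -3.523 3.142
endloop
endfacet
facet normal -0.061 0.150 -0.987
outer loop
vertex 1.455 -4.398 1.75
vertex 1.342 -3.337 1.918
vertex 2.251 -3.903 1.776
endloop
endfacet
facet normal 0.451 -0.750 0.484
outer loop
vertex 1.455 -4.398 1.75
vertex 2.251 -3.903 1.776
vertex 1.418 -3.523 3.142
endloop
endfacet
facet normal -0.061 0.149 -0.987
outer loop
vertex 2.251 -3.903 1.776
vertex 1.342 -3.337 1.918
vertex 2.362 -2.982 1.908
endloop
endfacet
facet normal 0.818 -0.177 0.548
outer loop
vertex 2.251 -3.903 1.776
vertex 2.362 -2.982 1.908
vertex 1.418 -3.523 3.142
endloop
endfacet
facet normal -0.321 0.930 0.181
outer loop
vertex -3.305 4.543 -3.366
vertex -3.329 4.314 -2.233
vertex -2.369 4.74 -2.717
endloop
endfacet
facet normal 0.088 0.911 -0.403
outer loop
vertex -3.305 4.543 -3.366
vertex -2.369 4.74 -2.717
vertex -2.256 4.265 -3.765
endloop
endfacet
facet normal -0.209 0.455 -0.866
outer loop
vertex -3.305 4.543 -3.366
vertex -2.256 4.265 -3.765
vertex -3.146 3.545 -3.929
endloop
endfacet
facet normal -0.801 0.192 -0.567
outer loop
vertex -3.305 4.543 -3.366
vertex -3.146 3.545 -3.929
vertex -3.809 3.576 -2.982
endloop
endfacet
facet normal -0.871 0.485 0.080
outer loop
vertex -3.305 4.543 -3.366
vertex -3.809 3.576 -2.982
vertex -3.329 4.314 -2.233
endloop
endfacet
facet normal 0.726 0.652 -0.217
outer loop
vertex -2.256 4.265 -3.765
vertex -2.369 4.74 -2.717
vertex -1.631 3.864 -2.878
endloop
endfacet
facet normal 0.064 0.683 0.728
outer loop
vertex -2.369 4.74 -2.717
vertex -3.329 4.314 -2.233
vertex -2.294 3.895 -1.931
endloop
endfacet
facet normal -0.825 -0.037 0.565
outer loop
vertex -3.329 4.314 -2.233
vertex -3.809 3.576 -2.982
vertex -3.184 3.175 -2.095
endloop
endfacet
facet normal -0.712 -0.511 -0.482
outer loop
vertex -3.809 3.576 -2.982
vertex -3.146 3.545 -3.929
vertex -3.071 2.7 -3.143
endloop
endfacet
facet normal 0.247 -0.085 -0.965
outer loop
vertex -3.146 3.545 -3.929
vertex -2.256 4.265 -3.765
vertex -2.111 3.126 -3.627
endloop
endfacet
facet normal 0.801 -0.192 0.567
outer loop
vertex -2.135 2.897 -2.494
vertex -1.631 3.864 -2.878
vertex -2.294 3.895 -1.931
endloop
endfacet
facet normal 0.209 -0.455 0.866
outer loop
vertex -2.135 2.897 -2.494
vertex -2.294 3.895 -1.931
vertex -3.184 3.175 -2.095
endloop
endfacet
facet normal -0.088 -0.911 0.403
outer loop
vertex -2.135 2.897 -2.494
vertex -3.184 3.175 -2.095
vertex -3.071 2.7 -3.143
endloop
endfacet
facet normal 0.321 -0.930 -0.181
outer loop
vertex -2.135 2.897 -2.494
vertex -3.071 2.7 -3.143
vertex -2.111 3.126 -3.627
endloop
endfacet
facet normal 0.871 -0.485 -0.080
outer loop
vertex -2.135 2.897 -2.494
vertex -2.111 3.126 -3.627
vertex -1.631 3.864 -2.878
endloop
endfacet
facet normal 0.712 0.511 0.482
outer loop
vertex -2.294 3.895 -1.931
vertex -1.631 3.864 -2.878
vertex -2.369 4.74 -2.717
endloop
endfacet
facet normal -0.247 0.085 0.965
outer loop
vertex -3.184 3.175 -2.095
vertex -2.294 3.895 -1.931
vertex -3.329 4.314 -2.233
endloop
endfacet
facet normal -0.726 -0.652 0.217
outer loop
vertex -3.071 2.7 -3.143
vertex -3.184 3.175 -2.095
vertex -3.809 3.576 -2.982
endloop
endfacet
facet normal -0.064 -0.683 -0.728
outer loop
vertex -2.111 3.126 -3.627
vertex -3.071 2.7 -3.143
vertex -3.146 3.545 -3.929
endloop
endfacet
facet normal 0.825 0.037 -0.565
outer loop
vertex -1.631 3.864 -2.878
vertex -2.111 3.126 -3.627
vertex -2.256 4.265 -3.765
endloop
endfacet

endsolid


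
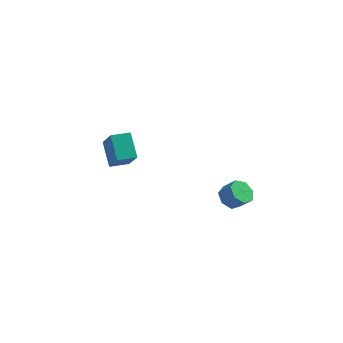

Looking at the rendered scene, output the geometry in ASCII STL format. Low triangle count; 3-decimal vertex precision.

solid 
facet normal -0.676 0.145 -0.722
outer loop
vertex 4.218 -1.434 -2.283
vertex 3.561 -1.374 -1.656
vertex 4.075 -0.709 -2.004
endloop
endfacet
facet normal 0.714 0.370 -0.595
outer loop
vertex 4.218 -1.434 -2.283
vertex 4.075 -0.709 -2.004
vertex 5.016 -1.605 -1.431
endloop
endfacet
facet normal 0.714 0.370 -0.594
outer loop
vertex 5.016 -1.605 -1.431
vertex 4.075 -0.709 -2.004
vertex 4.873 -0.88 -1.151
endloop
endfacet
facet normal 0.676 -0.146 0.722
outer loop
vertex 5.016 -1.605 -1.431
vertex 4.873 -0.88 -1.151
vertex 4.359 -1.546 -0.804
endloop
endfacet
facet normal -0.676 0.145 -0.722
outer loop
vertex 4.075 -0.709 -2.004
vertex 3.561 -1.374 -1.656
vertex 3.545 -0.485 -1.463
endloop
endfacet
facet normal 0.304 0.948 -0.095
outer loop
vertex 4.075 -0.709 -2.004
vertex 3.545 -0.485 -1.463
vertex 4.873 -0.88 -1.151
endloop
endfacet
facet normal 0.304 0.948 -0.093
outer loop
vertex 4.873 -0.88 -1.151
vertex 3.545 -0.485 -1.463
vertex 4.343 -0.657 -0.61
endloop
endfacet
facet normal 0.676 -0.145 0.722
outer loop
vertex 4.873 -0.88 -1.151
vertex 4.343 -0.657 -0.61
vertex 4.359 -1.546 -0.804
endloop
endfacet
facet normal -0.677 0.145 -0.722
outer loop
vertex 3.545 -0.485 -1.463
vertex 3.561 -1.374 -1.656
vertex 3.027 -0.931 -1.067
endloop
endfacet
facet normal -0.335 0.813 0.477
outer loop
vertex 3.545 -0.485 -1.463
vertex 3.027 -0.931 -1.067
vertex 4.343 -0.657 -0.61
endloop
endfacet
facet normal -0.335 0.813 0.477
outer loop
vertex 4.343 -0.657 -0.61
vertex 3.027 -0.931 -1.067
vertex 3.825 -1.102 -0.215
endloop
endfacet
facet normal 0.676 -0.145 0.722
outer loop
vertex 4.343 -0.657 -0.61
vertex 3.825 -1.102 -0.215
vertex 4.359 -1.546 -0.804
endloop
endfacet
facet normal -0.676 0.145 -0.722
outer loop
vertex 3.027 -0.931 -1.067
vertex 3.561 -1.374 -1.656
vertex 2.911 -1.711 -1.115
endloop
endfacet
facet normal -0.722 0.065 0.689
outer loop
vertex 3.027 -0.931 -1.067
vertex 2.911 -1.711 -1.115
vertex 3.825 -1.102 -0.215
endloop
endfacet
facet normal -0.722 0.065 0.689
outer loop
vertex 3.825 -1.102 -0.215
vertex 2.911 -1.711 -1.115
vertex 3.709 -1.882 -0.263
endloop
endfacet
facet normal 0.676 -0.145 0.722
outer loop
vertex 3.825 -1.102 -0.215
vertex 3.709 -1.882 -0.263
vertex 4.359 -1.546 -0.804
endloop
endfacet
facet normal -0.676 0.146 -0.722
outer loop
vertex 2.911 -1.711 -1.115
vertex 3.561 -1.374 -1.656
vertex 3.284 -2.237 -1.571
endloop
endfacet
facet normal -0.565 -0.732 0.382
outer loop
vertex 2.911 -1.711 -1.115
vertex 3.284 -2.237 -1.571
vertex 3.709 -1.882 -0.263
endloop
endfacet
facet normal -0.565 -0.731 0.382
outer loop
vertex 3.709 -1.882 -0.263
vertex 3.284 -2.237 -1.571
vertex 4.082 -2.408 -0.718
endloop
endfacet
facet normal 0.676 -0.145 0.722
outer loop
vertex 3.709 -1.882 -0.263
vertex 4.082 -2.408 -0.718
vertex 4.359 -1.546 -0.804
endloop
endfacet
facet normal -0.675 0.146 -0.723
outer loop
vertex 3.284 -2.237 -1.571
vertex 3.561 -1.374 -1.656
vertex 3.866 -2.114 -2.09
endloop
endfacet
facet normal 0.017 -0.977 -0.212
outer loop
vertex 3.284 -2.237 -1.571
vertex 3.866 -2.114 -2.09
vertex 4.082 -2.408 -0.718
endloop
endfacet
facet normal 0.017 -0.977 -0.212
outer loop
vertex 4.082 -2.408 -0.718
vertex 3.866 -2.114 -2.09
vertex 4.664 -2.285 -1.238
endloop
endfacet
facet normal 0.676 -0.145 0.722
outer loop
vertex 4.082 -2.408 -0.718
vertex 4.664 -2.285 -1.238
vertex 4.359 -1.546 -0.804
endloop
endfacet
facet normal -0.676 0.145 -0.722
outer loop
vertex 3.866 -2.114 -2.09
vertex 3.561 -1.374 -1.656
vertex 4.218 -1.434 -2.283
endloop
endfacet
facet normal 0.586 -0.487 -0.647
outer loop
vertex 3.866 -2.114 -2.09
vertex 4.218 -1.434 -2.283
vertex 4.664 -2.285 -1.238
endloop
endfacet
facet normal 0.586 -0.487 -0.647
outer loop
vertex 4.664 -2.285 -1.238
vertex 4.218 -1.434 -2.283
vertex 5.016 -1.605 -1.431
endloop
endfacet
facet normal 0.676 -0.145 0.722
outer loop
vertex 4.664 -2.285 -1.238
vertex 5.016 -1.605 -1.431
vertex 4.359 -1.546 -0.804
endloop
endfacet
facet normal -0.417 0.529 -0.739
outer loop
vertex -5.244 0.936 0.085
vertex -4.197 1.688 0.032
vertex -4.445 -0.266 -1.227
endloop
endfacet
facet normal -0.811 -0.584 0.041
outer loop
vertex -3.543 -1.408 0.368
vertex -5.244 0.936 0.085
vertex -4.445 -0.266 -1.227
endloop
endfacet
facet normal -0.418 0.529 -0.739
outer loop
vertex -4.445 -0.266 -1.227
vertex -4.197 1.688 0.032
vertex -3.399 0.487 -1.28
endloop
endfacet
facet normal 0.410 -0.616 -0.673
outer loop
vertex -3.399 0.487 -1.28
vertex -3.543 -1.408 0.368
vertex -4.445 -0.266 -1.227
endloop
endfacet
facet normal -0.409 0.617 0.673
outer loop
vertex -5.244 0.936 0.085
vertex -3.295 0.546 1.627
vertex -4.197 1.688 0.032
endloop
endfacet
facet normal -0.811 -0.584 0.041
outer loop
vertex -4.341 -0.207 1.68
vertex -5.244 0.936 0.085
vertex -3.543 -1.408 0.368
endloop
endfacet
facet normal -0.409 0.616 0.673
outer loop
vertex -4.341 -0.207 1.68
vertex -3.295 0.546 1.627
vertex -5.244 0.936 0.085
endloop
endfacet
facet normal 0.811 0.584 -0.041
outer loop
vertex -4.197 1.688 0.032
vertex -3.295 0.546 1.627
vertex -3.399 0.487 -1.28
endloop
endfacet
facet normal 0.409 -0.616 -0.673
outer loop
vertex -2.496 -0.656 0.315
vertex -3.543 -1.408 0.368
vertex -3.399 0.487 -1.28
endloop
endfacet
facet normal 0.811 0.584 -0.041
outer loop
vertex -3.399 0.487 -1.28
vertex -3.295 0.546 1.627
vertex -2.496 -0.656 0.315
endloop
endfacet
facet normal 0.418 -0.529 0.739
outer loop
vertex -2.496 -0.656 0.315
vertex -4.341 -0.207 1.68
vertex -3.543 -1.408 0.368
endloop
endfacet
facet normal 0.418 -0.529 0.739
outer loop
vertex -3.295 0.546 1.627
vertex -4.341 -0.207 1.68
vertex -2.496 -0.656 0.315
endloop
endfacet

endsolid


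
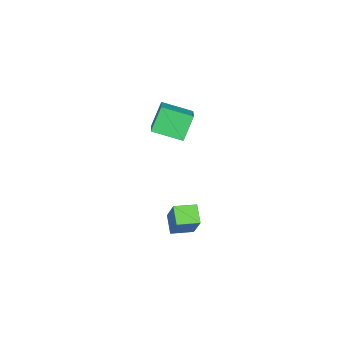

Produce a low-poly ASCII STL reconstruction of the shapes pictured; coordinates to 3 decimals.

solid 
facet normal -0.862 -0.206 0.463
outer loop
vertex 3.746 1.918 -1.234
vertex 3.453 2.921 -1.333
vertex 3.103 1.597 -2.573
endloop
endfacet
facet normal 0.280 -0.955 0.095
outer loop
vertex 3.947 1.799 -3.027
vertex 3.746 1.918 -1.234
vertex 3.103 1.597 -2.573
endloop
endfacet
facet normal -0.861 -0.207 0.464
outer loop
vertex 3.103 1.597 -2.573
vertex 3.453 2.921 -1.333
vertex 2.809 2.6 -2.672
endloop
endfacet
facet normal -0.423 -0.211 -0.881
outer loop
vertex 2.809 2.6 -2.672
vertex 3.947 1.799 -3.027
vertex 3.103 1.597 -2.573
endloop
endfacet
facet normal 0.424 0.211 0.881
outer loop
vertex 3.746 1.918 -1.234
vertex 4.297 3.123 -1.787
vertex 3.453 2.921 -1.333
endloop
endfacet
facet normal 0.279 -0.956 0.095
outer loop
vertex 4.591 2.12 -1.688
vertex 3.746 1.918 -1.234
vertex 3.947 1.799 -3.027
endloop
endfacet
facet normal 0.423 0.211 0.881
outer loop
vertex 4.591 2.12 -1.688
vertex 4.297 3.123 -1.787
vertex 3.746 1.918 -1.234
endloop
endfacet
facet normal -0.280 0.955 -0.095
outer loop
vertex 3.453 2.921 -1.333
vertex 4.297 3.123 -1.787
vertex 2.809 2.6 -2.672
endloop
endfacet
facet normal -0.423 -0.211 -0.881
outer loop
vertex 3.654 2.802 -3.126
vertex 3.947 1.799 -3.027
vertex 2.809 2.6 -2.672
endloop
endfacet
facet normal -0.279 0.955 -0.095
outer loop
vertex 2.809 2.6 -2.672
vertex 4.297 3.123 -1.787
vertex 3.654 2.802 -3.126
endloop
endfacet
facet normal 0.862 0.206 -0.464
outer loop
vertex 3.654 2.802 -3.126
vertex 4.591 2.12 -1.688
vertex 3.947 1.799 -3.027
endloop
endfacet
facet normal 0.862 0.207 -0.463
outer loop
vertex 4.297 3.123 -1.787
vertex 4.591 2.12 -1.688
vertex 3.654 2.802 -3.126
endloop
endfacet
facet normal -0.540 0.296 0.788
outer loop
vertex 2.094 1.293 4.105
vertex 2.256 2.685 3.694
vertex 0.692 1.185 3.186
endloop
endfacet
facet normal -0.111 -0.953 0.281
outer loop
vertex 1.404 0.795 2.146
vertex 2.094 1.293 4.105
vertex 0.692 1.185 3.186
endloop
endfacet
facet normal -0.540 0.296 0.788
outer loop
vertex 0.692 1.185 3.186
vertex 2.256 2.685 3.694
vertex 0.854 2.577 2.775
endloop
endfacet
facet normal -0.835 -0.064 -0.547
outer loop
vertex 0.854 2.577 2.775
vertex 1.404 0.795 2.146
vertex 0.692 1.185 3.186
endloop
endfacet
facet normal 0.835 0.064 0.547
outer loop
vertex 2.094 1.293 4.105
vertex 2.968 2.295 2.654
vertex 2.256 2.685 3.694
endloop
endfacet
facet normal -0.111 -0.953 0.281
outer loop
vertex 2.806 0.903 3.065
vertex 2.094 1.293 4.105
vertex 1.404 0.795 2.146
endloop
endfacet
facet normal 0.835 0.064 0.547
outer loop
vertex 2.806 0.903 3.065
vertex 2.968 2.295 2.654
vertex 2.094 1.293 4.105
endloop
endfacet
facet normal 0.111 0.953 -0.281
outer loop
vertex 2.256 2.685 3.694
vertex 2.968 2.295 2.654
vertex 0.854 2.577 2.775
endloop
endfacet
facet normal -0.835 -0.064 -0.547
outer loop
vertex 1.566 2.187 1.735
vertex 1.404 0.795 2.146
vertex 0.854 2.577 2.775
endloop
endfacet
facet normal 0.111 0.953 -0.281
outer loop
vertex 0.854 2.577 2.775
vertex 2.968 2.295 2.654
vertex 1.566 2.187 1.735
endloop
endfacet
facet normal 0.540 -0.296 -0.788
outer loop
vertex 1.566 2.187 1.735
vertex 2.806 0.903 3.065
vertex 1.404 0.795 2.146
endloop
endfacet
facet normal 0.540 -0.296 -0.788
outer loop
vertex 2.968 2.295 2.654
vertex 2.806 0.903 3.065
vertex 1.566 2.187 1.735
endloop
endfacet

endsolid


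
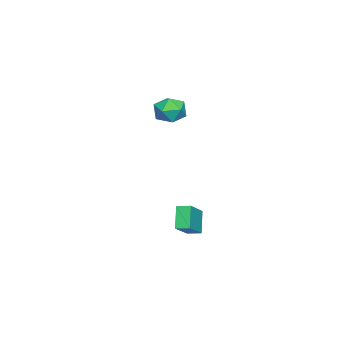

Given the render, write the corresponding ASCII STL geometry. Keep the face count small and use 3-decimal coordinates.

solid 
facet normal -0.133 0.972 0.193
outer loop
vertex -0.962 -1.521 2.607
vertex -1.24 -1.753 3.583
vertex -0.241 -1.571 3.356
endloop
endfacet
facet normal 0.373 0.877 -0.301
outer loop
vertex -0.962 -1.521 2.607
vertex -0.241 -1.571 3.356
vertex -0.046 -1.976 2.417
endloop
endfacet
facet normal 0.084 0.523 -0.848
outer loop
vertex -0.962 -1.521 2.607
vertex -0.046 -1.976 2.417
vertex -0.925 -2.408 2.064
endloop
endfacet
facet normal -0.602 0.399 -0.692
outer loop
vertex -0.962 -1.521 2.607
vertex -0.925 -2.408 2.064
vertex -1.663 -2.27 2.785
endloop
endfacet
facet normal -0.735 0.676 -0.049
outer loop
vertex -0.962 -1.521 2.607
vertex -1.663 -2.27 2.785
vertex -1.24 -1.753 3.583
endloop
endfacet
facet normal 0.884 0.467 -0.018
outer loop
vertex -0.046 -1.976 2.417
vertex -0.241 -1.571 3.356
vertex 0.243 -2.49 3.275
endloop
endfacet
facet normal 0.065 0.620 0.782
outer loop
vertex -0.241 -1.571 3.356
vertex -1.24 -1.753 3.583
vertex -0.495 -2.352 3.996
endloop
endfacet
facet normal -0.910 0.141 0.391
outer loop
vertex -1.24 -1.753 3.583
vertex -1.663 -2.27 2.785
vertex -1.374 -2.784 3.643
endloop
endfacet
facet normal -0.694 -0.308 -0.651
outer loop
vertex -1.663 -2.27 2.785
vertex -0.925 -2.408 2.064
vertex -1.179 -3.189 2.704
endloop
endfacet
facet normal 0.415 -0.107 -0.903
outer loop
vertex -0.925 -2.408 2.064
vertex -0.046 -1.976 2.417
vertex -0.18 -3.007 2.477
endloop
endfacet
facet normal 0.602 -0.399 0.692
outer loop
vertex -0.458 -3.239 3.453
vertex 0.243 -2.49 3.275
vertex -0.495 -2.352 3.996
endloop
endfacet
facet normal -0.084 -0.523 0.848
outer loop
vertex -0.458 -3.239 3.453
vertex -0.495 -2.352 3.996
vertex -1.374 -2.784 3.643
endloop
endfacet
facet normal -0.373 -0.877 0.301
outer loop
vertex -0.458 -3.239 3.453
vertex -1.374 -2.784 3.643
vertex -1.179 -3.189 2.704
endloop
endfacet
facet normal 0.133 -0.972 -0.193
outer loop
vertex -0.458 -3.239 3.453
vertex -1.179 -3.189 2.704
vertex -0.18 -3.007 2.477
endloop
endfacet
facet normal 0.735 -0.676 0.049
outer loop
vertex -0.458 -3.239 3.453
vertex -0.18 -3.007 2.477
vertex 0.243 -2.49 3.275
endloop
endfacet
facet normal 0.694 0.308 0.651
outer loop
vertex -0.495 -2.352 3.996
vertex 0.243 -2.49 3.275
vertex -0.241 -1.571 3.356
endloop
endfacet
facet normal -0.415 0.107 0.903
outer loop
vertex -1.374 -2.784 3.643
vertex -0.495 -2.352 3.996
vertex -1.24 -1.753 3.583
endloop
endfacet
facet normal -0.884 -0.467 0.018
outer loop
vertex -1.179 -3.189 2.704
vertex -1.374 -2.784 3.643
vertex -1.663 -2.27 2.785
endloop
endfacet
facet normal -0.065 -0.620 -0.782
outer loop
vertex -0.18 -3.007 2.477
vertex -1.179 -3.189 2.704
vertex -0.925 -2.408 2.064
endloop
endfacet
facet normal 0.910 -0.141 -0.391
outer loop
vertex 0.243 -2.49 3.275
vertex -0.18 -3.007 2.477
vertex -0.046 -1.976 2.417
endloop
endfacet
facet normal -0.564 -0.166 0.809
outer loop
vertex 2.444 -0.867 -2.765
vertex 2.402 -0.05 -2.627
vertex 0.845 -0.767 -3.858
endloop
endfacet
facet normal 0.052 -0.985 -0.166
outer loop
vertex 1.718 -0.51 -5.113
vertex 2.444 -0.867 -2.765
vertex 0.845 -0.767 -3.858
endloop
endfacet
facet normal -0.564 -0.165 0.809
outer loop
vertex 0.845 -0.767 -3.858
vertex 2.402 -0.05 -2.627
vertex 0.802 0.05 -3.721
endloop
endfacet
facet normal -0.825 0.051 -0.563
outer loop
vertex 0.802 0.05 -3.721
vertex 1.718 -0.51 -5.113
vertex 0.845 -0.767 -3.858
endloop
endfacet
facet normal 0.825 -0.053 0.563
outer loop
vertex 2.444 -0.867 -2.765
vertex 3.275 0.207 -3.882
vertex 2.402 -0.05 -2.627
endloop
endfacet
facet normal 0.052 -0.985 -0.166
outer loop
vertex 3.318 -0.61 -4.019
vertex 2.444 -0.867 -2.765
vertex 1.718 -0.51 -5.113
endloop
endfacet
facet normal 0.824 -0.051 0.564
outer loop
vertex 3.318 -0.61 -4.019
vertex 3.275 0.207 -3.882
vertex 2.444 -0.867 -2.765
endloop
endfacet
facet normal -0.052 0.985 0.166
outer loop
vertex 2.402 -0.05 -2.627
vertex 3.275 0.207 -3.882
vertex 0.802 0.05 -3.721
endloop
endfacet
facet normal -0.824 0.053 -0.564
outer loop
vertex 1.676 0.307 -4.975
vertex 1.718 -0.51 -5.113
vertex 0.802 0.05 -3.721
endloop
endfacet
facet normal -0.052 0.985 0.166
outer loop
vertex 0.802 0.05 -3.721
vertex 3.275 0.207 -3.882
vertex 1.676 0.307 -4.975
endloop
endfacet
facet normal 0.564 0.166 -0.809
outer loop
vertex 1.676 0.307 -4.975
vertex 3.318 -0.61 -4.019
vertex 1.718 -0.51 -5.113
endloop
endfacet
facet normal 0.564 0.165 -0.809
outer loop
vertex 3.275 0.207 -3.882
vertex 3.318 -0.61 -4.019
vertex 1.676 0.307 -4.975
endloop
endfacet

endsolid


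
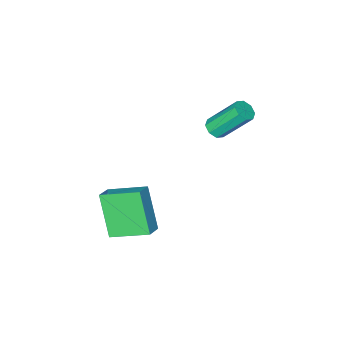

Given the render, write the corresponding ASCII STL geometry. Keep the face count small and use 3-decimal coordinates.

solid 
facet normal -0.604 0.714 0.355
outer loop
vertex 2.293 2.869 -0.344
vertex 2.951 3.247 0.015
vertex 2.597 3.986 -2.073
endloop
endfacet
facet normal -0.784 -0.449 -0.428
outer loop
vertex 3.689 2.693 -2.715
vertex 2.293 2.869 -0.344
vertex 2.597 3.986 -2.073
endloop
endfacet
facet normal -0.603 0.714 0.355
outer loop
vertex 2.597 3.986 -2.073
vertex 2.951 3.247 0.015
vertex 3.255 4.363 -1.713
endloop
endfacet
facet normal 0.147 0.537 -0.831
outer loop
vertex 3.255 4.363 -1.713
vertex 3.689 2.693 -2.715
vertex 2.597 3.986 -2.073
endloop
endfacet
facet normal -0.146 -0.536 0.832
outer loop
vertex 2.293 2.869 -0.344
vertex 4.043 1.954 -0.627
vertex 2.951 3.247 0.015
endloop
endfacet
facet normal -0.784 -0.449 -0.428
outer loop
vertex 3.385 1.577 -0.987
vertex 2.293 2.869 -0.344
vertex 3.689 2.693 -2.715
endloop
endfacet
facet normal -0.147 -0.537 0.831
outer loop
vertex 3.385 1.577 -0.987
vertex 4.043 1.954 -0.627
vertex 2.293 2.869 -0.344
endloop
endfacet
facet normal 0.784 0.449 0.428
outer loop
vertex 2.951 3.247 0.015
vertex 4.043 1.954 -0.627
vertex 3.255 4.363 -1.713
endloop
endfacet
facet normal 0.145 0.537 -0.831
outer loop
vertex 4.347 3.071 -2.356
vertex 3.689 2.693 -2.715
vertex 3.255 4.363 -1.713
endloop
endfacet
facet normal 0.784 0.449 0.428
outer loop
vertex 3.255 4.363 -1.713
vertex 4.043 1.954 -0.627
vertex 4.347 3.071 -2.356
endloop
endfacet
facet normal 0.604 -0.714 -0.355
outer loop
vertex 4.347 3.071 -2.356
vertex 3.385 1.577 -0.987
vertex 3.689 2.693 -2.715
endloop
endfacet
facet normal 0.603 -0.714 -0.355
outer loop
vertex 4.043 1.954 -0.627
vertex 3.385 1.577 -0.987
vertex 4.347 3.071 -2.356
endloop
endfacet
facet normal 0.424 -0.473 -0.772
outer loop
vertex -0.75 2.62 1.763
vertex -1.149 2.773 1.45
vertex -0.678 2.977 1.584
endloop
endfacet
facet normal 0.888 0.050 0.457
outer loop
vertex -0.75 2.62 1.763
vertex -0.678 2.977 1.584
vertex -1.552 3.513 3.223
endloop
endfacet
facet normal 0.888 0.050 0.457
outer loop
vertex -1.552 3.513 3.223
vertex -0.678 2.977 1.584
vertex -1.48 3.87 3.044
endloop
endfacet
facet normal -0.424 0.473 0.773
outer loop
vertex -1.552 3.513 3.223
vertex -1.48 3.87 3.044
vertex -1.951 3.667 2.91
endloop
endfacet
facet normal 0.424 -0.470 -0.774
outer loop
vertex -0.678 2.977 1.584
vertex -1.149 2.773 1.45
vertex -0.883 3.215 1.327
endloop
endfacet
facet normal 0.752 0.659 0.010
outer loop
vertex -0.678 2.977 1.584
vertex -0.883 3.215 1.327
vertex -1.48 3.87 3.044
endloop
endfacet
facet normal 0.753 0.658 0.011
outer loop
vertex -1.48 3.87 3.044
vertex -0.883 3.215 1.327
vertex -1.684 4.108 2.786
endloop
endfacet
facet normal -0.424 0.474 0.772
outer loop
vertex -1.48 3.87 3.044
vertex -1.684 4.108 2.786
vertex -1.951 3.667 2.91
endloop
endfacet
facet normal 0.426 -0.471 -0.772
outer loop
vertex -0.883 3.215 1.327
vertex -1.149 2.773 1.45
vertex -1.243 3.194 1.141
endloop
endfacet
facet normal 0.177 0.880 -0.441
outer loop
vertex -0.883 3.215 1.327
vertex -1.243 3.194 1.141
vertex -1.684 4.108 2.786
endloop
endfacet
facet normal 0.175 0.880 -0.442
outer loop
vertex -1.684 4.108 2.786
vertex -1.243 3.194 1.141
vertex -2.045 4.087 2.601
endloop
endfacet
facet normal -0.423 0.473 0.772
outer loop
vertex -1.684 4.108 2.786
vertex -2.045 4.087 2.601
vertex -1.951 3.667 2.91
endloop
endfacet
facet normal 0.424 -0.473 -0.773
outer loop
vertex -1.243 3.194 1.141
vertex -1.149 2.773 1.45
vertex -1.548 2.927 1.137
endloop
endfacet
facet normal -0.504 0.585 -0.635
outer loop
vertex -1.243 3.194 1.141
vertex -1.548 2.927 1.137
vertex -2.045 4.087 2.601
endloop
endfacet
facet normal -0.504 0.585 -0.635
outer loop
vertex -2.045 4.087 2.601
vertex -1.548 2.927 1.137
vertex -2.35 3.82 2.597
endloop
endfacet
facet normal -0.424 0.473 0.772
outer loop
vertex -2.045 4.087 2.601
vertex -2.35 3.82 2.597
vertex -1.951 3.667 2.91
endloop
endfacet
facet normal 0.424 -0.473 -0.773
outer loop
vertex -1.548 2.927 1.137
vertex -1.149 2.773 1.45
vertex -1.62 2.57 1.316
endloop
endfacet
facet normal -0.888 -0.050 -0.457
outer loop
vertex -1.548 2.927 1.137
vertex -1.62 2.57 1.316
vertex -2.35 3.82 2.597
endloop
endfacet
facet normal -0.888 -0.050 -0.457
outer loop
vertex -2.35 3.82 2.597
vertex -1.62 2.57 1.316
vertex -2.422 3.463 2.776
endloop
endfacet
facet normal -0.424 0.473 0.772
outer loop
vertex -2.35 3.82 2.597
vertex -2.422 3.463 2.776
vertex -1.951 3.667 2.91
endloop
endfacet
facet normal 0.424 -0.474 -0.772
outer loop
vertex -1.62 2.57 1.316
vertex -1.149 2.773 1.45
vertex -1.416 2.332 1.574
endloop
endfacet
facet normal -0.753 -0.658 -0.011
outer loop
vertex -1.62 2.57 1.316
vertex -1.416 2.332 1.574
vertex -2.422 3.463 2.776
endloop
endfacet
facet normal -0.752 -0.659 -0.010
outer loop
vertex -2.422 3.463 2.776
vertex -1.416 2.332 1.574
vertex -2.217 3.225 3.033
endloop
endfacet
facet normal -0.424 0.470 0.774
outer loop
vertex -2.422 3.463 2.776
vertex -2.217 3.225 3.033
vertex -1.951 3.667 2.91
endloop
endfacet
facet normal 0.423 -0.473 -0.772
outer loop
vertex -1.416 2.332 1.574
vertex -1.149 2.773 1.45
vertex -1.055 2.353 1.759
endloop
endfacet
facet normal -0.175 -0.880 0.442
outer loop
vertex -1.416 2.332 1.574
vertex -1.055 2.353 1.759
vertex -2.217 3.225 3.033
endloop
endfacet
facet normal -0.177 -0.880 0.441
outer loop
vertex -2.217 3.225 3.033
vertex -1.055 2.353 1.759
vertex -1.857 3.246 3.219
endloop
endfacet
facet normal -0.426 0.471 0.772
outer loop
vertex -2.217 3.225 3.033
vertex -1.857 3.246 3.219
vertex -1.951 3.667 2.91
endloop
endfacet
facet normal 0.424 -0.473 -0.772
outer loop
vertex -1.055 2.353 1.759
vertex -1.149 2.773 1.45
vertex -0.75 2.62 1.763
endloop
endfacet
facet normal 0.504 -0.585 0.635
outer loop
vertex -1.055 2.353 1.759
vertex -0.75 2.62 1.763
vertex -1.857 3.246 3.219
endloop
endfacet
facet normal 0.504 -0.585 0.635
outer loop
vertex -1.857 3.246 3.219
vertex -0.75 2.62 1.763
vertex -1.552 3.513 3.223
endloop
endfacet
facet normal -0.424 0.473 0.773
outer loop
vertex -1.857 3.246 3.219
vertex -1.552 3.513 3.223
vertex -1.951 3.667 2.91
endloop
endfacet

endsolid
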